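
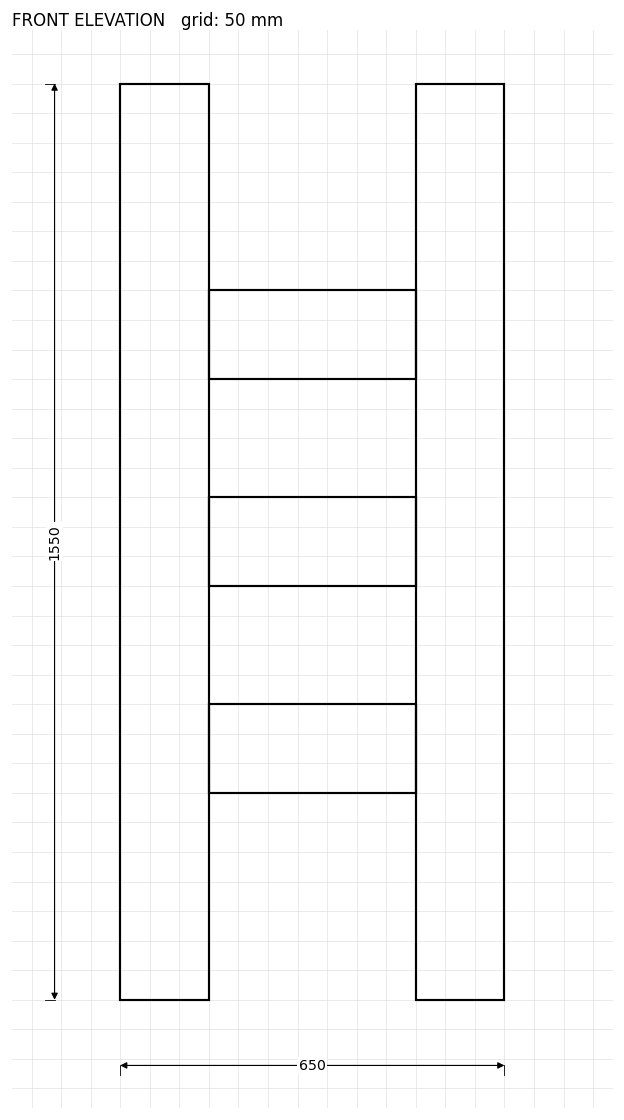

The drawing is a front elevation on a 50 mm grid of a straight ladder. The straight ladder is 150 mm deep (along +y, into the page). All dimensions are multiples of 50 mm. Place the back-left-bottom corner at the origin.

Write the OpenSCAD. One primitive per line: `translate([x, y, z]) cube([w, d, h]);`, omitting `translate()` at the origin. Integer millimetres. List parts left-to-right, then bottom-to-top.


cube([150, 150, 1550]);
translate([150, 0, 350]) cube([350, 150, 150]);
translate([150, 0, 700]) cube([350, 150, 150]);
translate([150, 0, 1050]) cube([350, 150, 150]);
translate([500, 0, 0]) cube([150, 150, 1550]);


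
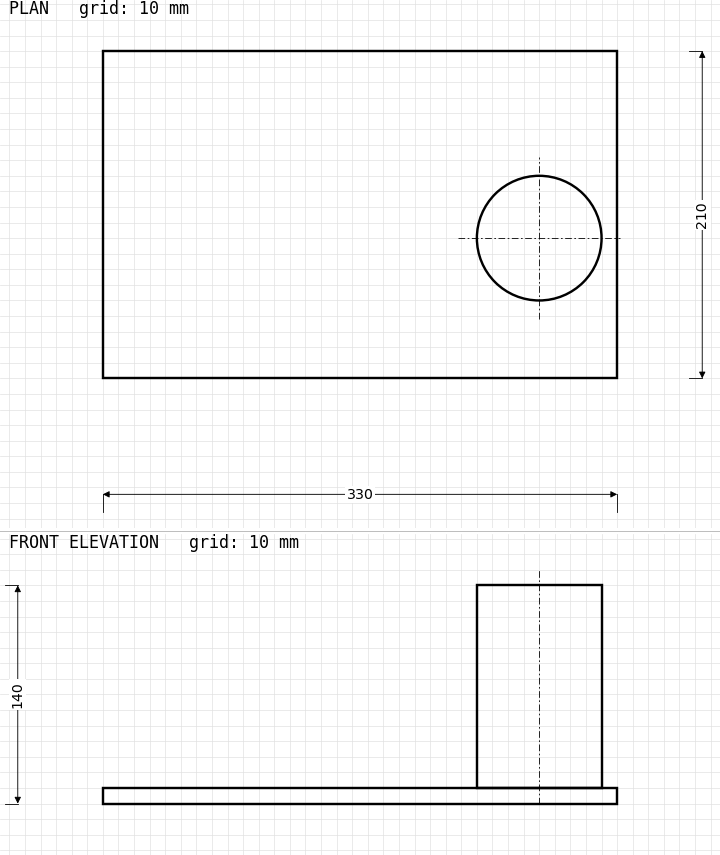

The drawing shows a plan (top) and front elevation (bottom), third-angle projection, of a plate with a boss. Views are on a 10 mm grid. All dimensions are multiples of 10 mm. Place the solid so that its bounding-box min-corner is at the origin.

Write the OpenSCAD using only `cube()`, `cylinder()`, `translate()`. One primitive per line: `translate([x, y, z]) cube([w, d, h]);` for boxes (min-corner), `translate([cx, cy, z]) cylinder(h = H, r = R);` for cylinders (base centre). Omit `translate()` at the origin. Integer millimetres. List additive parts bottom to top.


cube([330, 210, 10]);
translate([280, 90, 10]) cylinder(h = 130, r = 40);


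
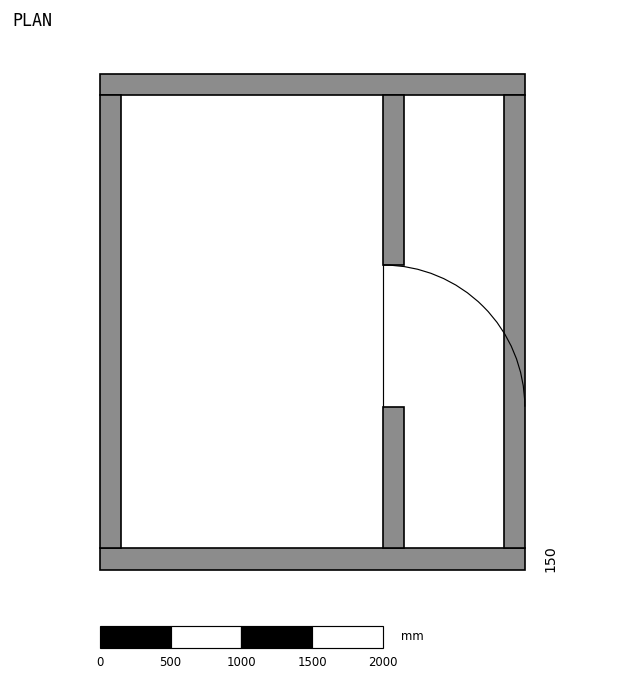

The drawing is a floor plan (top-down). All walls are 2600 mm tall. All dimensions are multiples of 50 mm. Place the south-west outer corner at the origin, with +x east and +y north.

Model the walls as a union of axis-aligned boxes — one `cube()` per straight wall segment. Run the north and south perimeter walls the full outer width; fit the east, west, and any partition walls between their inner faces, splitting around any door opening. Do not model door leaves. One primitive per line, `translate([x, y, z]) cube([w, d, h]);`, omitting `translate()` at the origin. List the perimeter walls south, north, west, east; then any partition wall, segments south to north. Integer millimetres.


cube([3000, 150, 2600]);
translate([0, 3350, 0]) cube([3000, 150, 2600]);
translate([0, 150, 0]) cube([150, 3200, 2600]);
translate([2850, 150, 0]) cube([150, 3200, 2600]);
translate([2000, 150, 0]) cube([150, 1000, 2600]);
translate([2000, 2150, 0]) cube([150, 1200, 2600]);


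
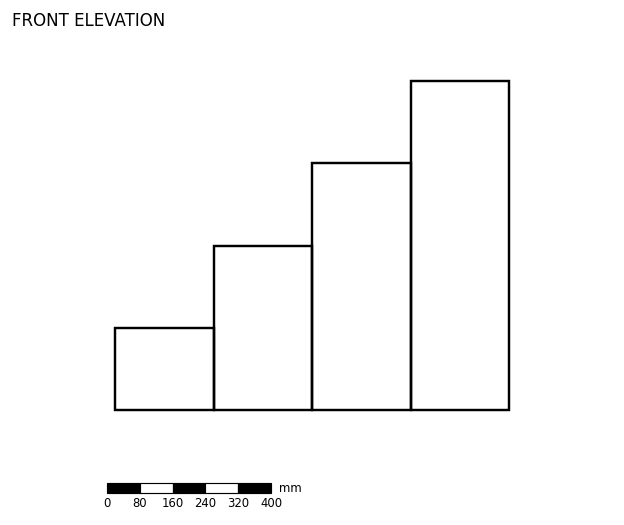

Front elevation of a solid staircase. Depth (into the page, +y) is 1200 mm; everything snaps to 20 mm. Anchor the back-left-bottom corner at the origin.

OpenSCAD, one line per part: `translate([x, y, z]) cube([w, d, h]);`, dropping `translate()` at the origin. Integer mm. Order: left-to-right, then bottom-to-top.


cube([240, 1200, 200]);
translate([240, 0, 0]) cube([240, 1200, 400]);
translate([480, 0, 0]) cube([240, 1200, 600]);
translate([720, 0, 0]) cube([240, 1200, 800]);


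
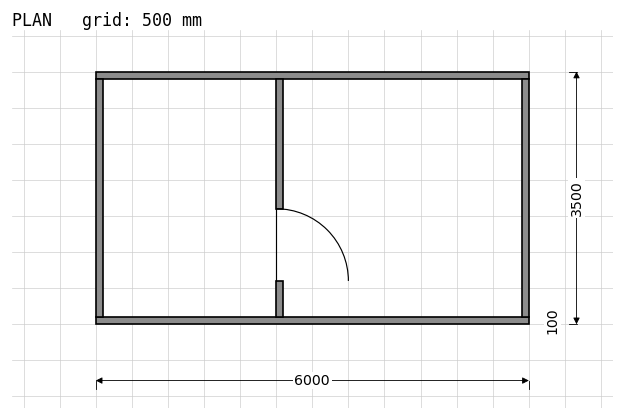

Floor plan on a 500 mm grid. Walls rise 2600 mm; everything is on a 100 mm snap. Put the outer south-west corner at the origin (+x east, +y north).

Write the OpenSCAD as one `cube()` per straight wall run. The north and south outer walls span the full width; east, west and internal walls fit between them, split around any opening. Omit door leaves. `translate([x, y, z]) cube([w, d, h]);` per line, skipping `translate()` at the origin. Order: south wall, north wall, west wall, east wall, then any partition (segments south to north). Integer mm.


cube([6000, 100, 2600]);
translate([0, 3400, 0]) cube([6000, 100, 2600]);
translate([0, 100, 0]) cube([100, 3300, 2600]);
translate([5900, 100, 0]) cube([100, 3300, 2600]);
translate([2500, 100, 0]) cube([100, 500, 2600]);
translate([2500, 1600, 0]) cube([100, 1800, 2600]);


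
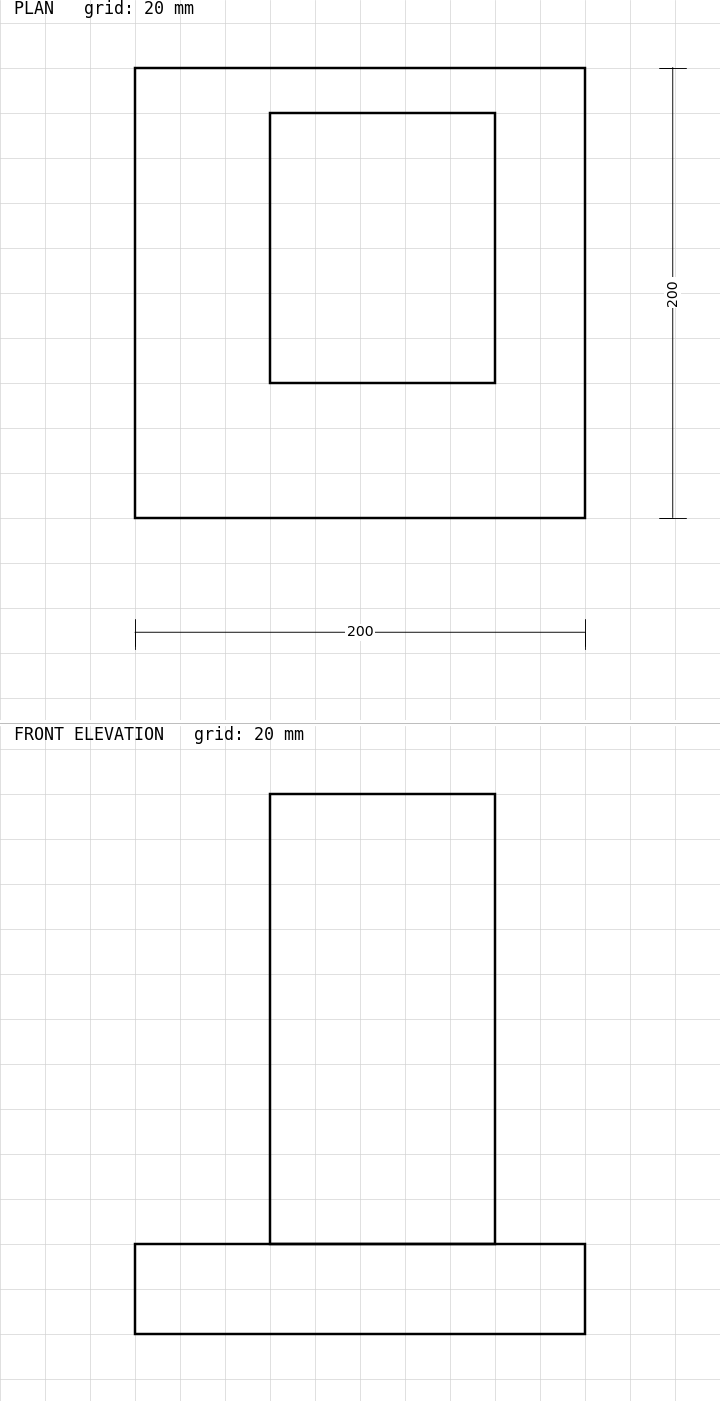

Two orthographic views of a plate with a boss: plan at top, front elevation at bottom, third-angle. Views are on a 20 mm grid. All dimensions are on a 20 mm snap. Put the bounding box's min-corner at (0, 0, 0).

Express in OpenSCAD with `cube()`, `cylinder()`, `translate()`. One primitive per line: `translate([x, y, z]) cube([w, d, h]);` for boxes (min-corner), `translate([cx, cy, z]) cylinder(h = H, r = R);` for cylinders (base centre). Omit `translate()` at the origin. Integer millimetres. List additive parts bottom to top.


cube([200, 200, 40]);
translate([60, 60, 40]) cube([100, 120, 200]);


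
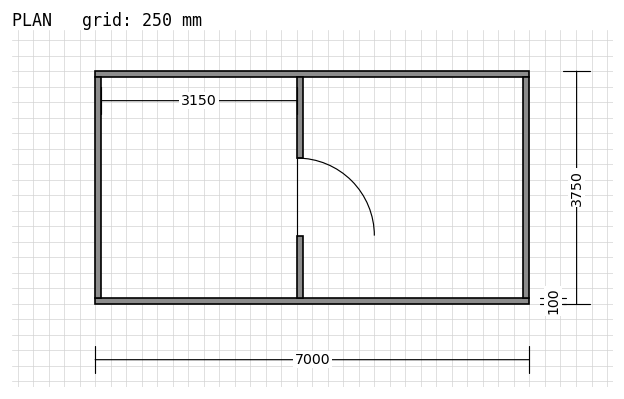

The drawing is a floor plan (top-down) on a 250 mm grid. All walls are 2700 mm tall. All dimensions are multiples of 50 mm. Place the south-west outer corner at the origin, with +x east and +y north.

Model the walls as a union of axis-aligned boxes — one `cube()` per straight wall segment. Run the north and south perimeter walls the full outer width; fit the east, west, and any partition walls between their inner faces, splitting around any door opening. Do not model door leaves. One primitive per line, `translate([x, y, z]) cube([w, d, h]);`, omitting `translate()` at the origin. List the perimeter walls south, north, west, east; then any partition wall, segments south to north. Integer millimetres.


cube([7000, 100, 2700]);
translate([0, 3650, 0]) cube([7000, 100, 2700]);
translate([0, 100, 0]) cube([100, 3550, 2700]);
translate([6900, 100, 0]) cube([100, 3550, 2700]);
translate([3250, 100, 0]) cube([100, 1000, 2700]);
translate([3250, 2350, 0]) cube([100, 1300, 2700]);


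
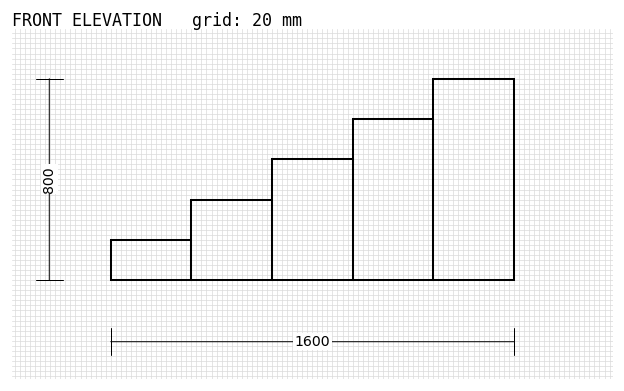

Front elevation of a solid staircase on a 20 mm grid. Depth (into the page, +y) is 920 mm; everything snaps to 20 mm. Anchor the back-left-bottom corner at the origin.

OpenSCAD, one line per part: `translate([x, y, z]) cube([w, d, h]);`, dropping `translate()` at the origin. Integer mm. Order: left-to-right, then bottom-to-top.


cube([320, 920, 160]);
translate([320, 0, 0]) cube([320, 920, 320]);
translate([640, 0, 0]) cube([320, 920, 480]);
translate([960, 0, 0]) cube([320, 920, 640]);
translate([1280, 0, 0]) cube([320, 920, 800]);


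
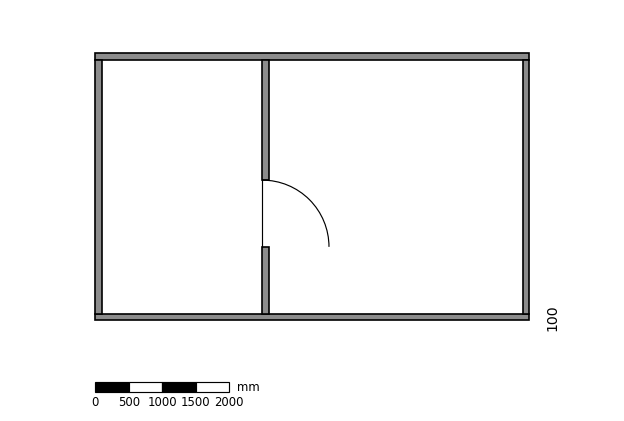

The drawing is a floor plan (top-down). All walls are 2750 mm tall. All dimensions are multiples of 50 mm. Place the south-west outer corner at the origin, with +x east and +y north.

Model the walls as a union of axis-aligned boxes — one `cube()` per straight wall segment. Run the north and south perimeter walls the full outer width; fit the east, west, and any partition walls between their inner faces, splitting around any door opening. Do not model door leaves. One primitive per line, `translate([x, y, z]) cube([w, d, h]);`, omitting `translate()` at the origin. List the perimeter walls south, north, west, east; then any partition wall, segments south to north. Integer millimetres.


cube([6500, 100, 2750]);
translate([0, 3900, 0]) cube([6500, 100, 2750]);
translate([0, 100, 0]) cube([100, 3800, 2750]);
translate([6400, 100, 0]) cube([100, 3800, 2750]);
translate([2500, 100, 0]) cube([100, 1000, 2750]);
translate([2500, 2100, 0]) cube([100, 1800, 2750]);


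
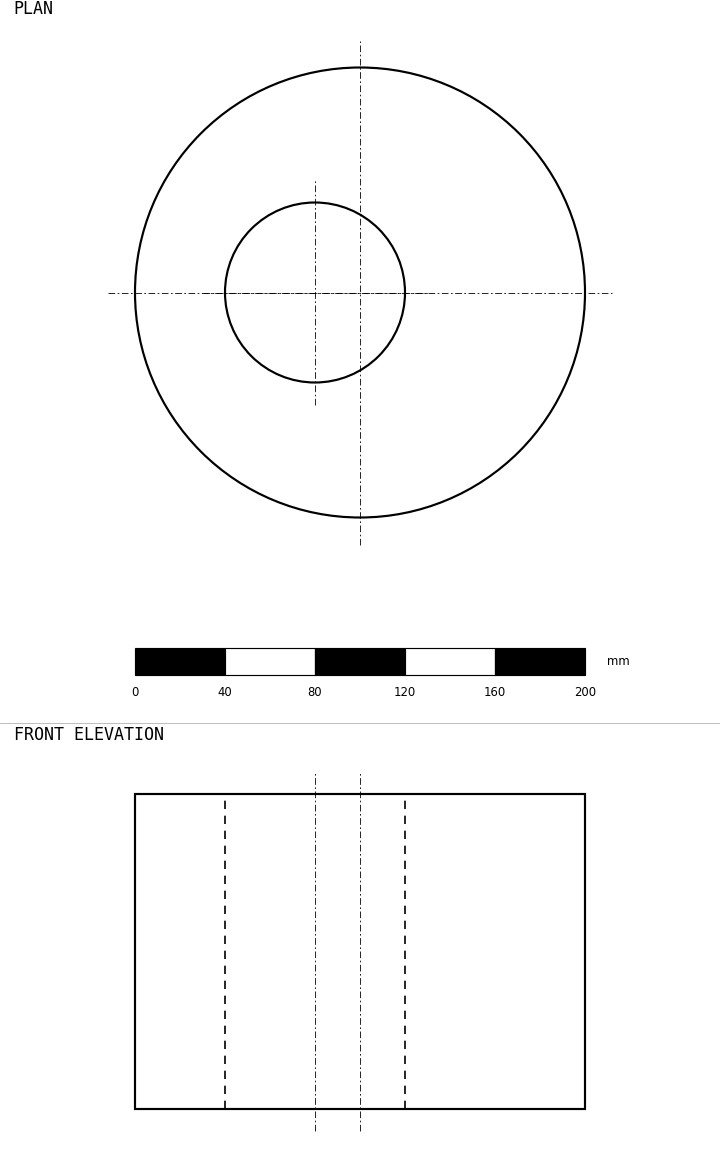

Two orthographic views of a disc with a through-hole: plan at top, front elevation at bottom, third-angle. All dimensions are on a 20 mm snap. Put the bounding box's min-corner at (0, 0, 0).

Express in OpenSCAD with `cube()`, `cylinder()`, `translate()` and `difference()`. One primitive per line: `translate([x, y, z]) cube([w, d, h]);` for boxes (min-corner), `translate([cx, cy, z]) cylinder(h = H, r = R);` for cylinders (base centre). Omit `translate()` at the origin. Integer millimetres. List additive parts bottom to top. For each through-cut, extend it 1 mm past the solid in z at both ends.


difference() {
  translate([100, 100, 0]) cylinder(h = 140, r = 100);
  translate([80, 100, -1]) cylinder(h = 142, r = 40);
}


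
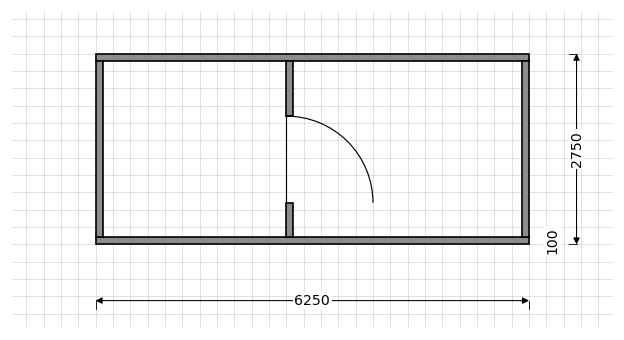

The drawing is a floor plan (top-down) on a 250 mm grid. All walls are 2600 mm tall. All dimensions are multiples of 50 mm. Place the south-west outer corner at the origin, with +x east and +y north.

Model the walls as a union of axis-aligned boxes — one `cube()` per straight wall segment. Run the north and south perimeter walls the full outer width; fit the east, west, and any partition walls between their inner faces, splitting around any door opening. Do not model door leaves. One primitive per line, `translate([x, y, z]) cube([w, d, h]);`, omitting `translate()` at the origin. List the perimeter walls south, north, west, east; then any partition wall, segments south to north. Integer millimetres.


cube([6250, 100, 2600]);
translate([0, 2650, 0]) cube([6250, 100, 2600]);
translate([0, 100, 0]) cube([100, 2550, 2600]);
translate([6150, 100, 0]) cube([100, 2550, 2600]);
translate([2750, 100, 0]) cube([100, 500, 2600]);
translate([2750, 1850, 0]) cube([100, 800, 2600]);


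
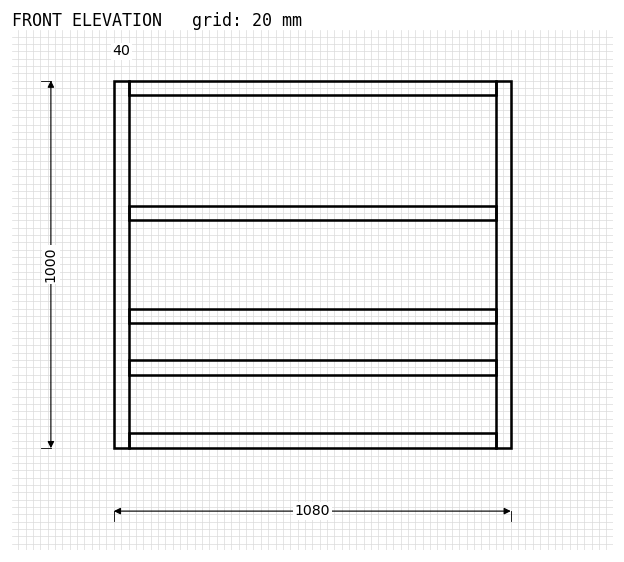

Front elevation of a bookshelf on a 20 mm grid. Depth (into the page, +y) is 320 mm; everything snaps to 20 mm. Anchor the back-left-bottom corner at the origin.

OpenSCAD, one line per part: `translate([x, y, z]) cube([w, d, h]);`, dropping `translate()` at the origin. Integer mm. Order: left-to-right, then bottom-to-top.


cube([40, 320, 1000]);
translate([40, 0, 0]) cube([1000, 320, 40]);
translate([40, 0, 200]) cube([1000, 320, 40]);
translate([40, 0, 340]) cube([1000, 320, 40]);
translate([40, 0, 620]) cube([1000, 320, 40]);
translate([40, 0, 960]) cube([1000, 320, 40]);
translate([1040, 0, 0]) cube([40, 320, 1000]);


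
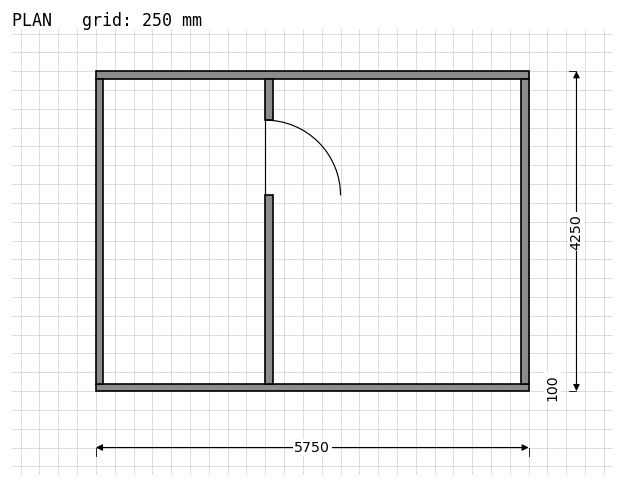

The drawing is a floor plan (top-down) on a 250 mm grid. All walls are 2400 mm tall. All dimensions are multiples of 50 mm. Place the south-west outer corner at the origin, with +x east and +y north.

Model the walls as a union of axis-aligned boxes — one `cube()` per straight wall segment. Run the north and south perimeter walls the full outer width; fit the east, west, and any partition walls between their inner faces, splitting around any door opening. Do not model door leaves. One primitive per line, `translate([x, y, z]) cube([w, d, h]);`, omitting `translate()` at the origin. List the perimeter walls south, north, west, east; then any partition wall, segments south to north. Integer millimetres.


cube([5750, 100, 2400]);
translate([0, 4150, 0]) cube([5750, 100, 2400]);
translate([0, 100, 0]) cube([100, 4050, 2400]);
translate([5650, 100, 0]) cube([100, 4050, 2400]);
translate([2250, 100, 0]) cube([100, 2500, 2400]);
translate([2250, 3600, 0]) cube([100, 550, 2400]);


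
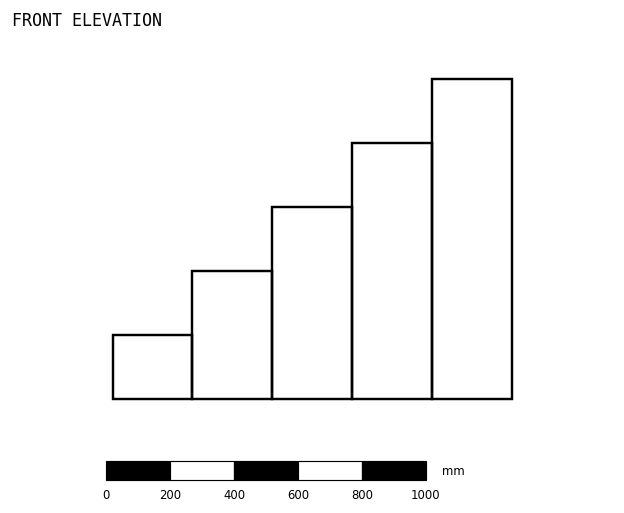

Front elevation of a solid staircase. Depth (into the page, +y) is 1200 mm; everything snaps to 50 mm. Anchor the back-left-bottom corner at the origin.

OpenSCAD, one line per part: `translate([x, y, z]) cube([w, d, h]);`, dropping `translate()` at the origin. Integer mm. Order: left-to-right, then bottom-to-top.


cube([250, 1200, 200]);
translate([250, 0, 0]) cube([250, 1200, 400]);
translate([500, 0, 0]) cube([250, 1200, 600]);
translate([750, 0, 0]) cube([250, 1200, 800]);
translate([1000, 0, 0]) cube([250, 1200, 1000]);


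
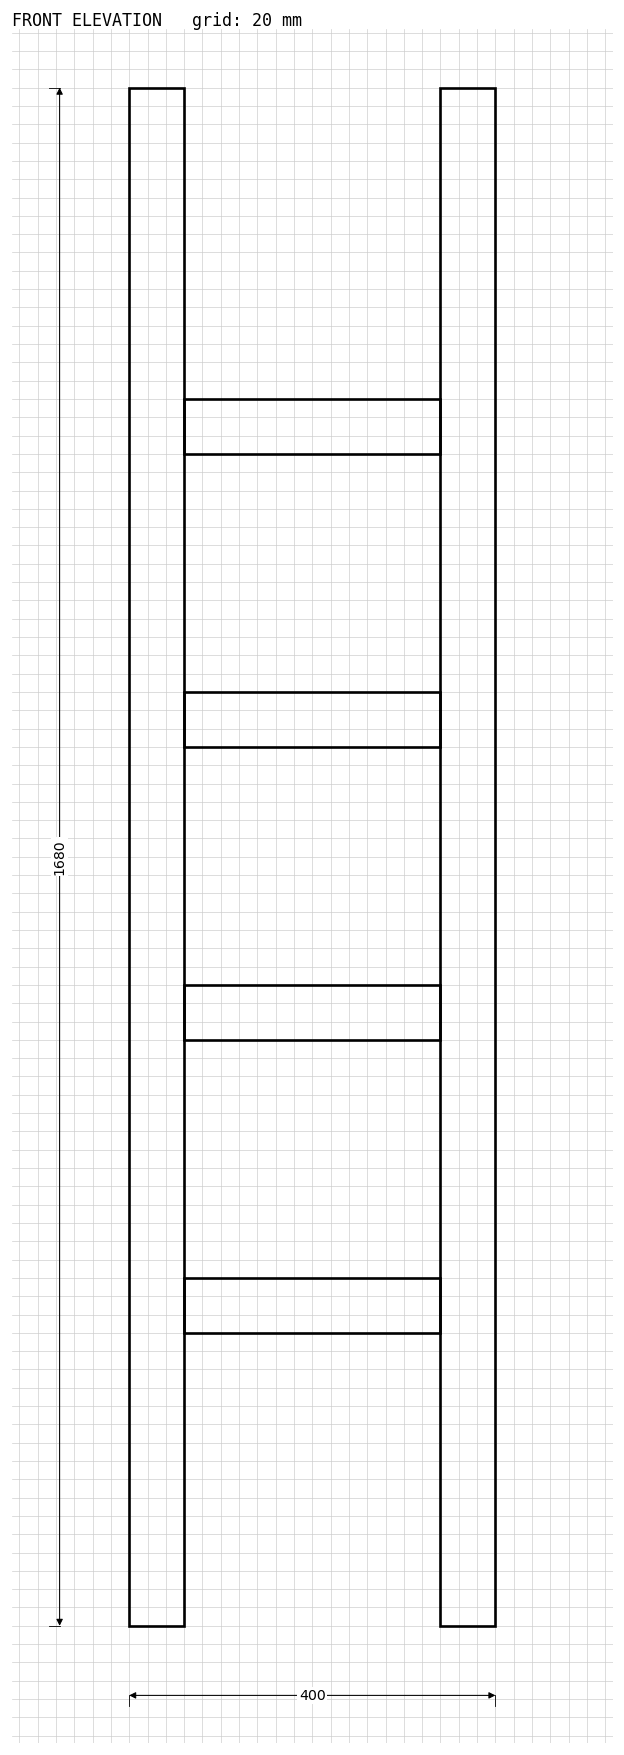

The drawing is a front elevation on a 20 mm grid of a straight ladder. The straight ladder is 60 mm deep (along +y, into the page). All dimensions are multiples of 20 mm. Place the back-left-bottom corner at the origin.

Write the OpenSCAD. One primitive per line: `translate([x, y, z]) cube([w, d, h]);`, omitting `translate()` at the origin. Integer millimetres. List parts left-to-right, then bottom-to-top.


cube([60, 60, 1680]);
translate([60, 0, 320]) cube([280, 60, 60]);
translate([60, 0, 640]) cube([280, 60, 60]);
translate([60, 0, 960]) cube([280, 60, 60]);
translate([60, 0, 1280]) cube([280, 60, 60]);
translate([340, 0, 0]) cube([60, 60, 1680]);


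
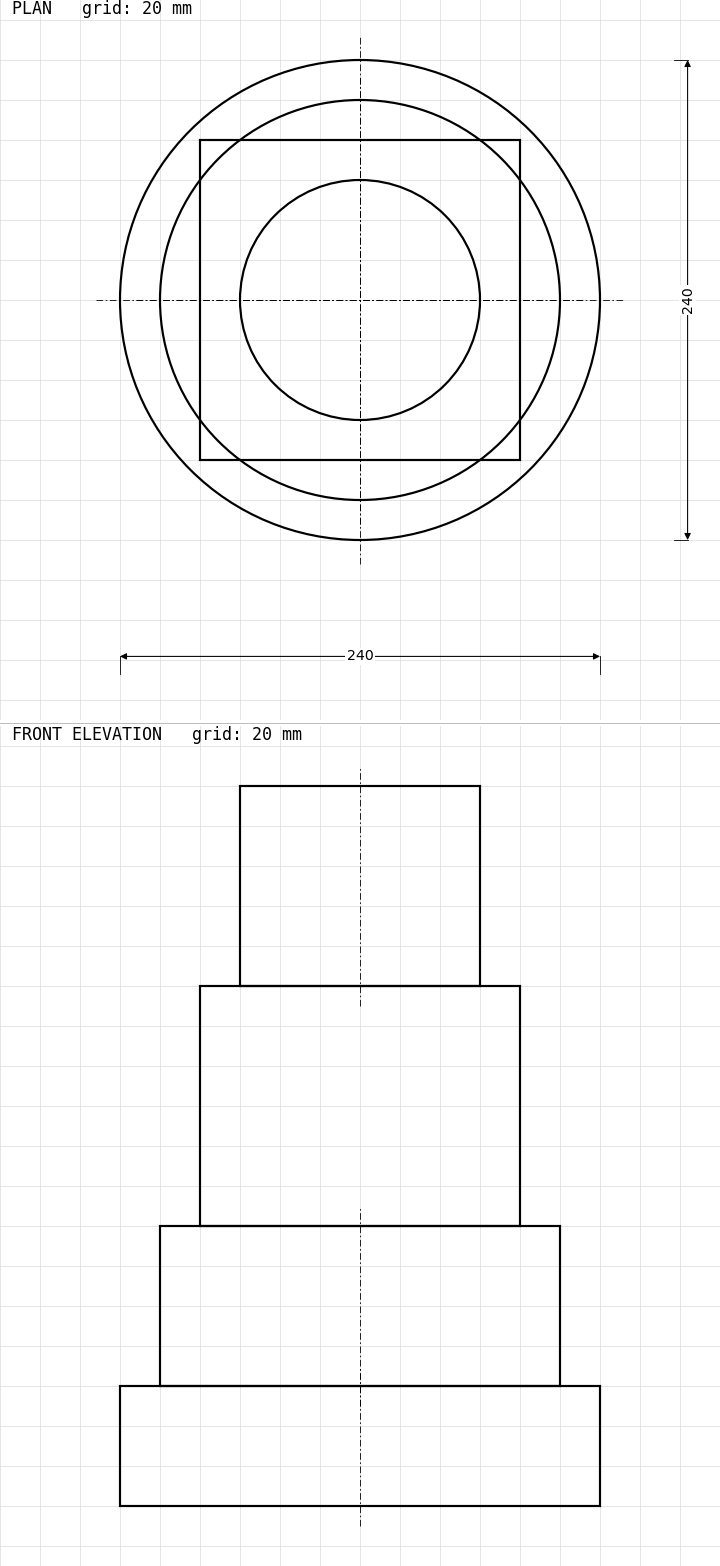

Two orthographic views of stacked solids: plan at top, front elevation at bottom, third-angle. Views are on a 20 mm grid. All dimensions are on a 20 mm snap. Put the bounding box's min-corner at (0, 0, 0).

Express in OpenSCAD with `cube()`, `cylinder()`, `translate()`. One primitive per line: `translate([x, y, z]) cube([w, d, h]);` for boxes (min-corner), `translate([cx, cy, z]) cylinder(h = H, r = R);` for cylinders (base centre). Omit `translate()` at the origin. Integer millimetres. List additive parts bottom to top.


translate([120, 120, 0]) cylinder(h = 60, r = 120);
translate([120, 120, 60]) cylinder(h = 80, r = 100);
translate([40, 40, 140]) cube([160, 160, 120]);
translate([120, 120, 260]) cylinder(h = 100, r = 60);


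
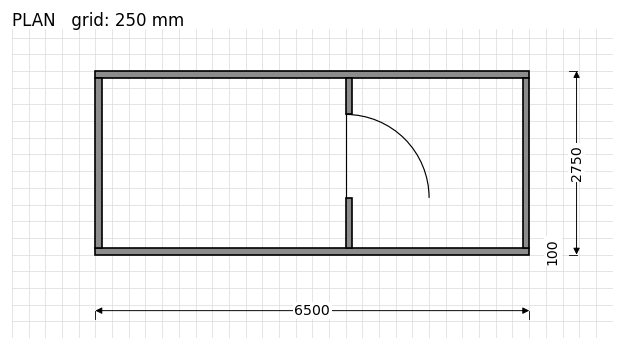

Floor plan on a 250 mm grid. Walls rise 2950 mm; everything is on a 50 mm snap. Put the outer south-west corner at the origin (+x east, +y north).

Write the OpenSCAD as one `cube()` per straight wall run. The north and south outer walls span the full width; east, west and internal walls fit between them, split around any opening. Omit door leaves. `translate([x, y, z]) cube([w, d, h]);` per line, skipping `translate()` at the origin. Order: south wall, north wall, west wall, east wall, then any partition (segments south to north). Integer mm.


cube([6500, 100, 2950]);
translate([0, 2650, 0]) cube([6500, 100, 2950]);
translate([0, 100, 0]) cube([100, 2550, 2950]);
translate([6400, 100, 0]) cube([100, 2550, 2950]);
translate([3750, 100, 0]) cube([100, 750, 2950]);
translate([3750, 2100, 0]) cube([100, 550, 2950]);


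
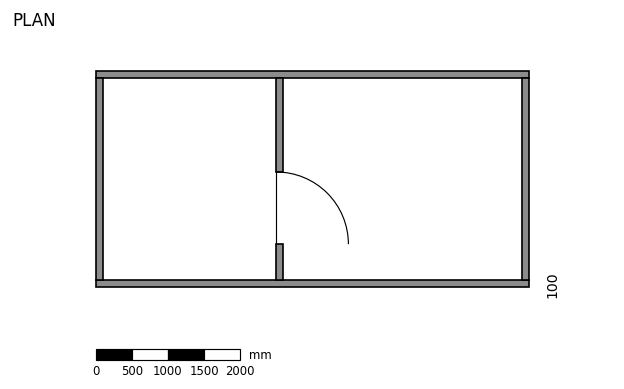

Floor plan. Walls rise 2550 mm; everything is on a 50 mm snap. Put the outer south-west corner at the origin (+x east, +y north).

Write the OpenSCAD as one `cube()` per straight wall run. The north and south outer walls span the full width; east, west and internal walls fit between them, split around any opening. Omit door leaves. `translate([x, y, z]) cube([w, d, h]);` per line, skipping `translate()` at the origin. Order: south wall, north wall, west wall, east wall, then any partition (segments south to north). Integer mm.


cube([6000, 100, 2550]);
translate([0, 2900, 0]) cube([6000, 100, 2550]);
translate([0, 100, 0]) cube([100, 2800, 2550]);
translate([5900, 100, 0]) cube([100, 2800, 2550]);
translate([2500, 100, 0]) cube([100, 500, 2550]);
translate([2500, 1600, 0]) cube([100, 1300, 2550]);


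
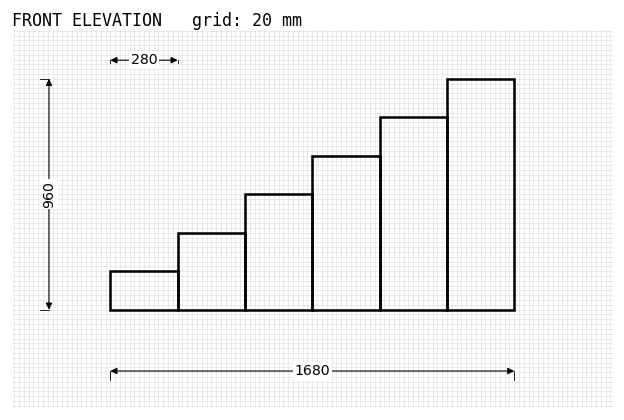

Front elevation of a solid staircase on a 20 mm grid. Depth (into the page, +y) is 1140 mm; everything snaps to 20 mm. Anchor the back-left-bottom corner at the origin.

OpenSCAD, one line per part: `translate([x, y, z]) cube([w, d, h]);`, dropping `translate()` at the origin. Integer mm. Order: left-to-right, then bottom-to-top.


cube([280, 1140, 160]);
translate([280, 0, 0]) cube([280, 1140, 320]);
translate([560, 0, 0]) cube([280, 1140, 480]);
translate([840, 0, 0]) cube([280, 1140, 640]);
translate([1120, 0, 0]) cube([280, 1140, 800]);
translate([1400, 0, 0]) cube([280, 1140, 960]);


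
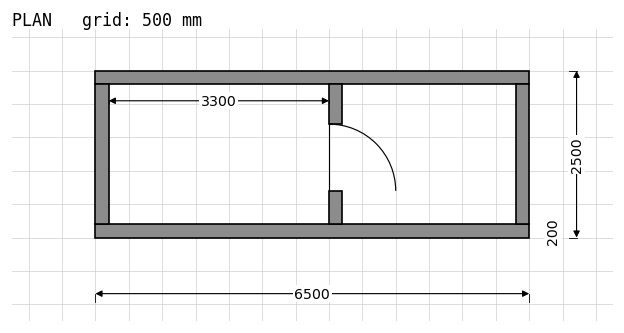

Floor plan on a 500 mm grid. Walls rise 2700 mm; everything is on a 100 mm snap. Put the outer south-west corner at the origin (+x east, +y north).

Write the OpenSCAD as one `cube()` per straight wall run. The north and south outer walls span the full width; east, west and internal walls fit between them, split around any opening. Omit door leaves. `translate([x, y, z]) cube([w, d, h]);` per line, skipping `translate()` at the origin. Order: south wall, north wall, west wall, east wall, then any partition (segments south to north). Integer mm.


cube([6500, 200, 2700]);
translate([0, 2300, 0]) cube([6500, 200, 2700]);
translate([0, 200, 0]) cube([200, 2100, 2700]);
translate([6300, 200, 0]) cube([200, 2100, 2700]);
translate([3500, 200, 0]) cube([200, 500, 2700]);
translate([3500, 1700, 0]) cube([200, 600, 2700]);


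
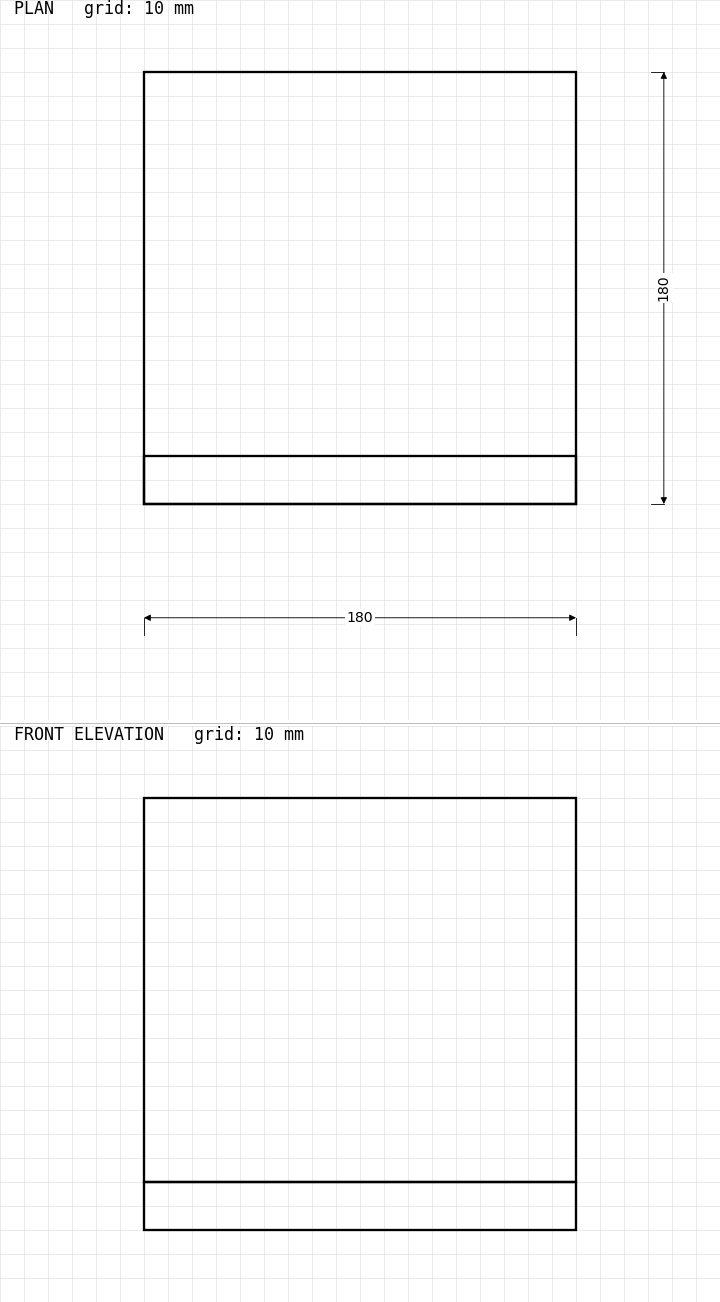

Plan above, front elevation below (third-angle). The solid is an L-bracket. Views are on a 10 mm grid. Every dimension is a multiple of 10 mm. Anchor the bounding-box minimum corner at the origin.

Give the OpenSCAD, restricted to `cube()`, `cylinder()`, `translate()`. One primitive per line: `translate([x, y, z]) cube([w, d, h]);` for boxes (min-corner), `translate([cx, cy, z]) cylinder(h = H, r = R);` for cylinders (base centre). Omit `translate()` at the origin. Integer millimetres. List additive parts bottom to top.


cube([180, 180, 20]);
translate([0, 0, 20]) cube([180, 20, 160]);


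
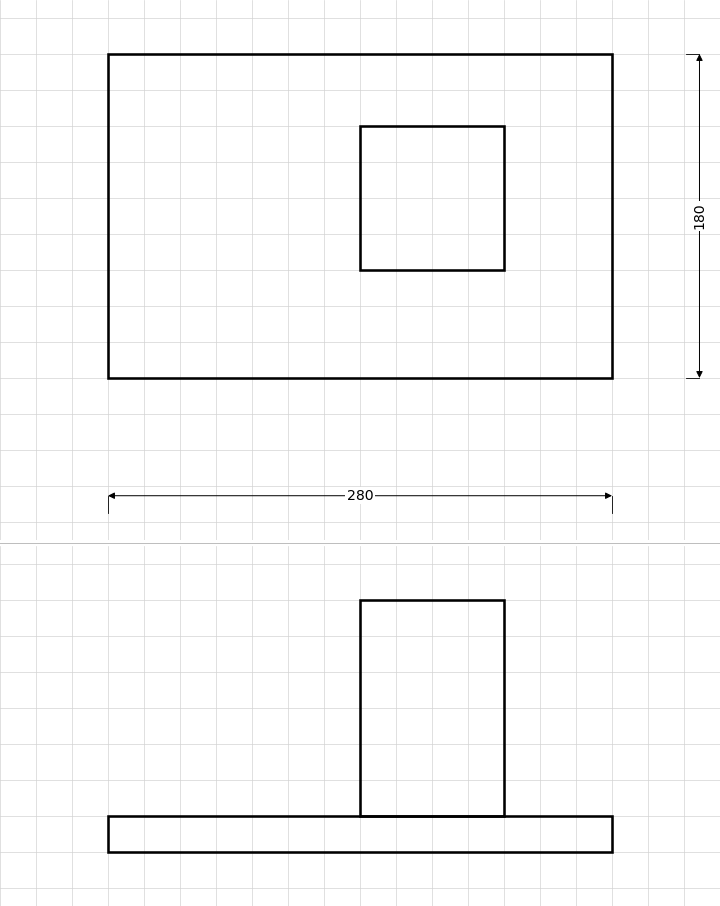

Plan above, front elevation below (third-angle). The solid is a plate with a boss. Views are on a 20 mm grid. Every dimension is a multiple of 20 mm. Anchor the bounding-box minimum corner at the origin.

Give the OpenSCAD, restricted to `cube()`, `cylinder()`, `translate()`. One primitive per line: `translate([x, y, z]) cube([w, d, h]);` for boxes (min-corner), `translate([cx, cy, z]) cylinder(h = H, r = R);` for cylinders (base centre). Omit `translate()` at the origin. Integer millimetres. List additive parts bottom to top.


cube([280, 180, 20]);
translate([140, 60, 20]) cube([80, 80, 120]);


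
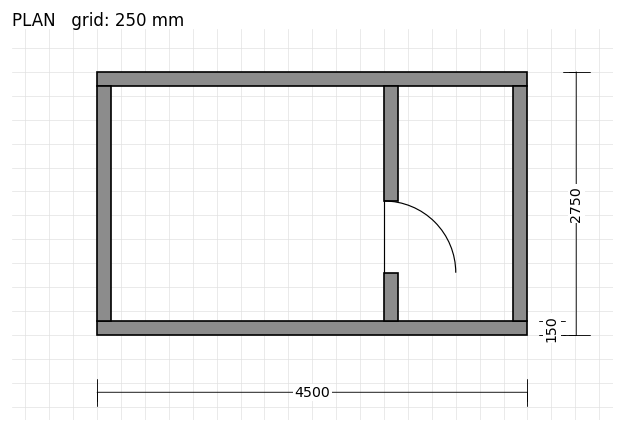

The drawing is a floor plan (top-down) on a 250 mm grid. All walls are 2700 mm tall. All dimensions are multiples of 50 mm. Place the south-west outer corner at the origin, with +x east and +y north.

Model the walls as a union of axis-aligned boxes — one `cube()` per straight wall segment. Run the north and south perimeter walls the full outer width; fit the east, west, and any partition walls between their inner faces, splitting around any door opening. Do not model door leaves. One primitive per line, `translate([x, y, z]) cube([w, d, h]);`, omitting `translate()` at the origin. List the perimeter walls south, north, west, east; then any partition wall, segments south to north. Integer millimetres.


cube([4500, 150, 2700]);
translate([0, 2600, 0]) cube([4500, 150, 2700]);
translate([0, 150, 0]) cube([150, 2450, 2700]);
translate([4350, 150, 0]) cube([150, 2450, 2700]);
translate([3000, 150, 0]) cube([150, 500, 2700]);
translate([3000, 1400, 0]) cube([150, 1200, 2700]);


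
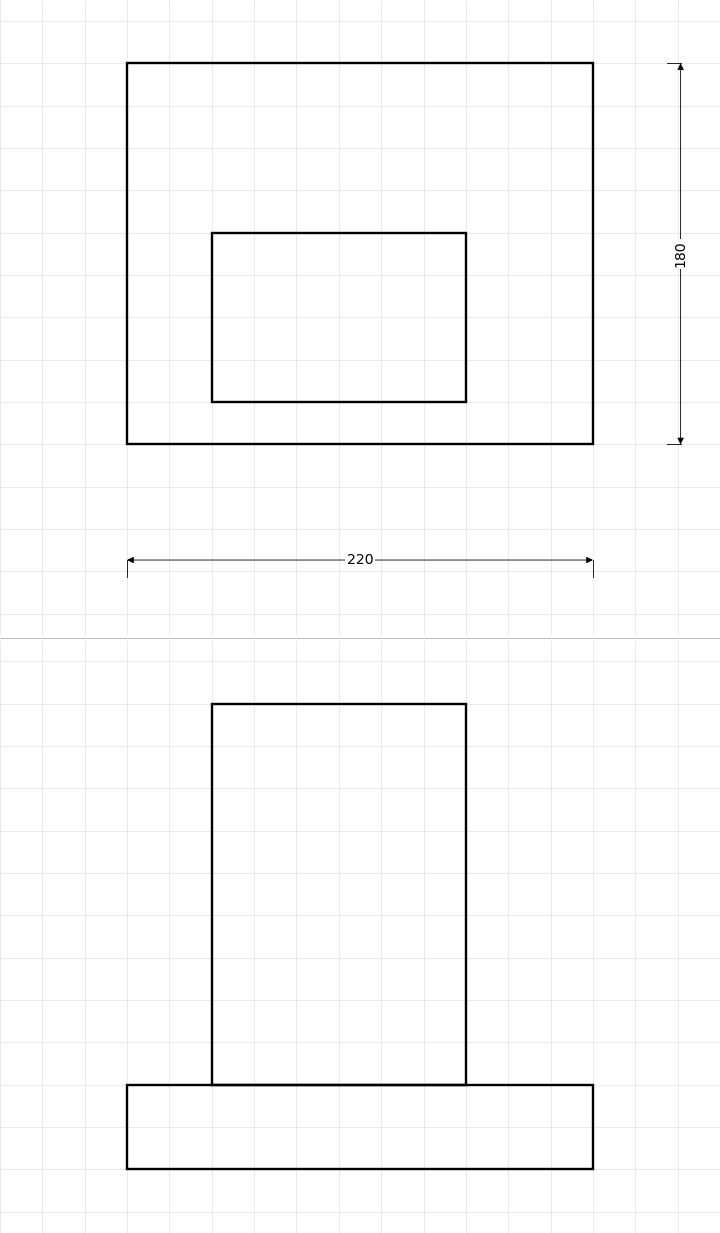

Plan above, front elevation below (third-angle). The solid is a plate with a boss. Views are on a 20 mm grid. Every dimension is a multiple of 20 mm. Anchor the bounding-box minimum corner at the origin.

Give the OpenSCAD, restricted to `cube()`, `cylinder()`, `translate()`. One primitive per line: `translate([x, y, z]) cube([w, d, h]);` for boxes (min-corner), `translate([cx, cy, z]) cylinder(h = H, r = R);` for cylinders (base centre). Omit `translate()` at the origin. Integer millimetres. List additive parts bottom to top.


cube([220, 180, 40]);
translate([40, 20, 40]) cube([120, 80, 180]);


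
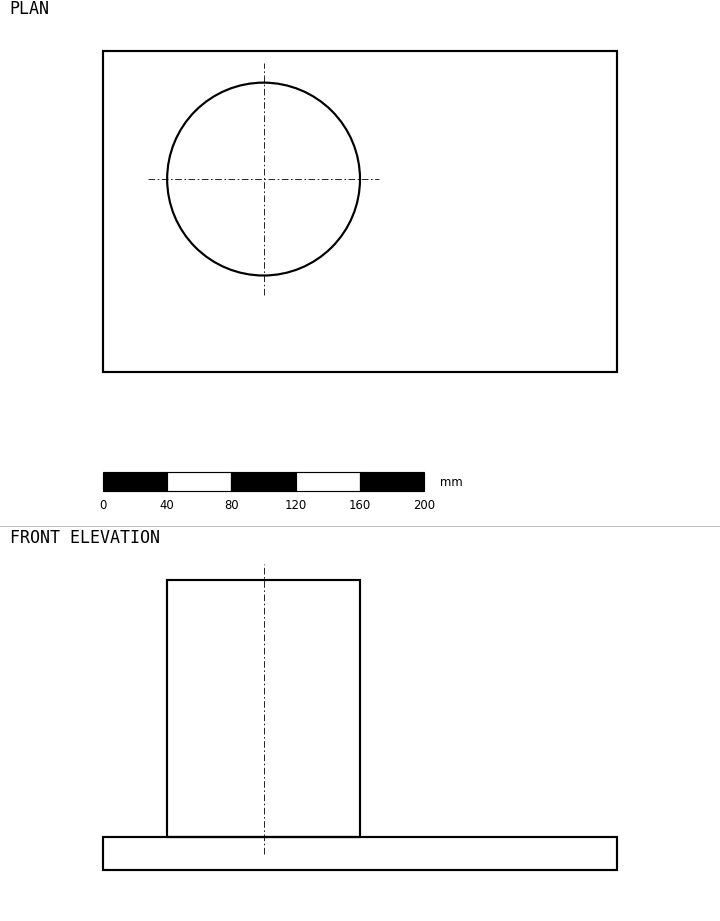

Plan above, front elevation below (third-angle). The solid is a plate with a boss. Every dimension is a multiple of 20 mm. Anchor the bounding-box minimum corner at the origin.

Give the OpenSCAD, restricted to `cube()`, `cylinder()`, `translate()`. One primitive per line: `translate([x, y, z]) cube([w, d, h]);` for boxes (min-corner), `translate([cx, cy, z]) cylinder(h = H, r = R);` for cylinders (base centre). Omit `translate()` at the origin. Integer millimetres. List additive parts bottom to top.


cube([320, 200, 20]);
translate([100, 120, 20]) cylinder(h = 160, r = 60);


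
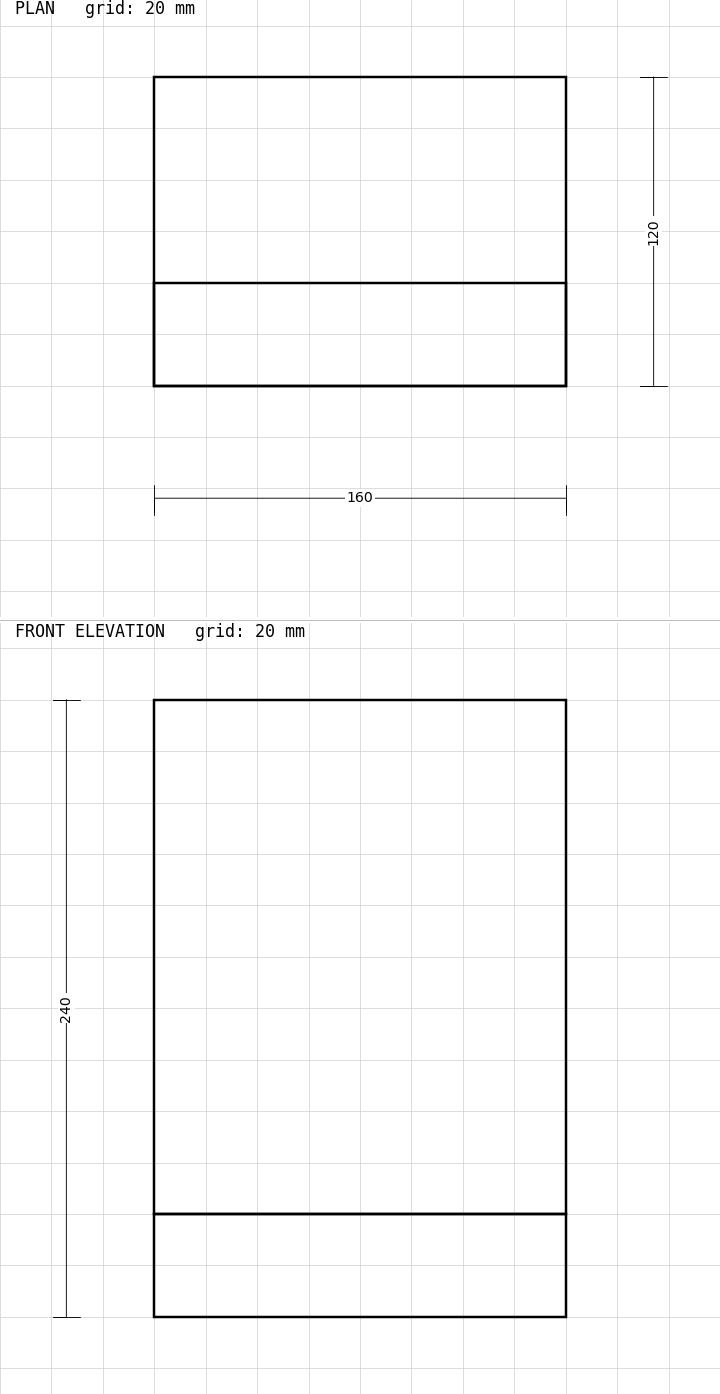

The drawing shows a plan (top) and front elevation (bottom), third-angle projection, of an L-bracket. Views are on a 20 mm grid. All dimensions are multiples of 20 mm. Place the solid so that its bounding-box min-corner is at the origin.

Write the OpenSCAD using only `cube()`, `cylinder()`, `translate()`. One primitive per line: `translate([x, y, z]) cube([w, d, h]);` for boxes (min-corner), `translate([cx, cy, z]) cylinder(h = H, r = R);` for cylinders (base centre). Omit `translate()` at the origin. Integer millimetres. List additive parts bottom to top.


cube([160, 120, 40]);
translate([0, 0, 40]) cube([160, 40, 200]);


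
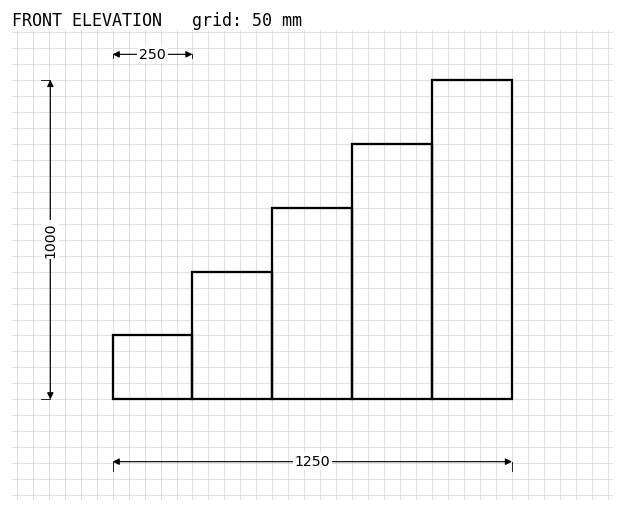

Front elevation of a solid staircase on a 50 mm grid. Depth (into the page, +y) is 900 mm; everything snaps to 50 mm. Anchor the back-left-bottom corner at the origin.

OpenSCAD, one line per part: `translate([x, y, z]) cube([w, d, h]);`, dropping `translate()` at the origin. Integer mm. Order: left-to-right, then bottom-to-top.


cube([250, 900, 200]);
translate([250, 0, 0]) cube([250, 900, 400]);
translate([500, 0, 0]) cube([250, 900, 600]);
translate([750, 0, 0]) cube([250, 900, 800]);
translate([1000, 0, 0]) cube([250, 900, 1000]);


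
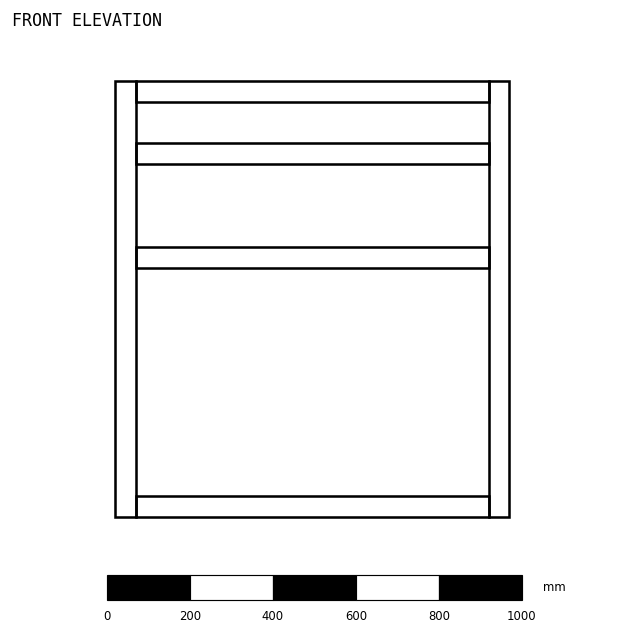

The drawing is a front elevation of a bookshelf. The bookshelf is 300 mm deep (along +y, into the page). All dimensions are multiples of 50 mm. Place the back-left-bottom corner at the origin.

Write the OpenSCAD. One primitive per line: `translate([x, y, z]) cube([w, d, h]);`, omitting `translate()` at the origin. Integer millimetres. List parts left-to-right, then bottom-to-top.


cube([50, 300, 1050]);
translate([50, 0, 0]) cube([850, 300, 50]);
translate([50, 0, 600]) cube([850, 300, 50]);
translate([50, 0, 850]) cube([850, 300, 50]);
translate([50, 0, 1000]) cube([850, 300, 50]);
translate([900, 0, 0]) cube([50, 300, 1050]);


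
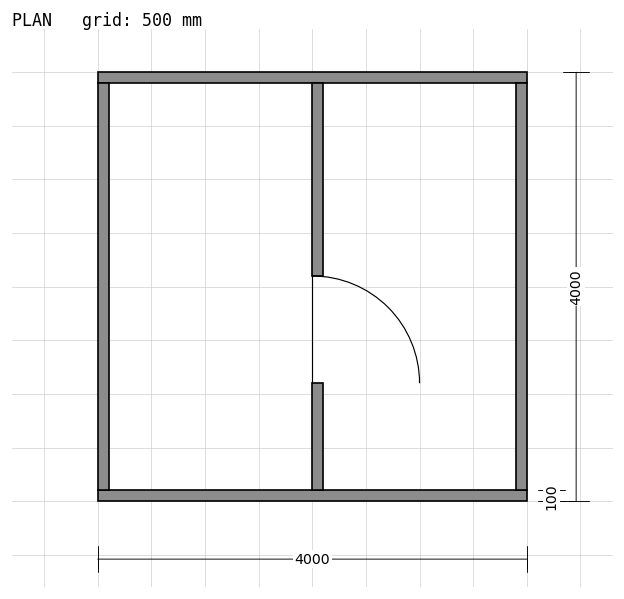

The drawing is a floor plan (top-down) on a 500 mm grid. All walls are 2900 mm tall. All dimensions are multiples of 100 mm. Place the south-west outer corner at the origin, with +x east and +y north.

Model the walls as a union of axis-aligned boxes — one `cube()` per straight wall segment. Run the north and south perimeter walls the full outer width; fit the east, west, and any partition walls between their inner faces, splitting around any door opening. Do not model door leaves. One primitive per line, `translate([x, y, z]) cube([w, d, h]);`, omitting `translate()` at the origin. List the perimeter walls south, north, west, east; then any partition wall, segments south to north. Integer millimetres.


cube([4000, 100, 2900]);
translate([0, 3900, 0]) cube([4000, 100, 2900]);
translate([0, 100, 0]) cube([100, 3800, 2900]);
translate([3900, 100, 0]) cube([100, 3800, 2900]);
translate([2000, 100, 0]) cube([100, 1000, 2900]);
translate([2000, 2100, 0]) cube([100, 1800, 2900]);


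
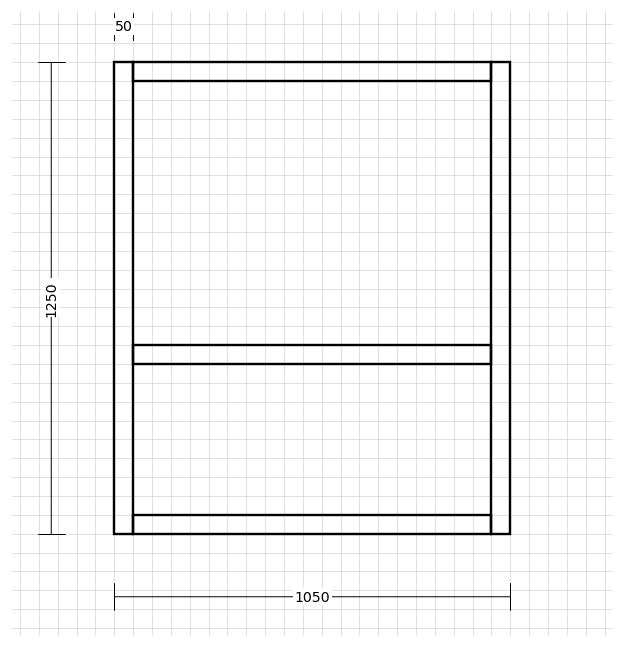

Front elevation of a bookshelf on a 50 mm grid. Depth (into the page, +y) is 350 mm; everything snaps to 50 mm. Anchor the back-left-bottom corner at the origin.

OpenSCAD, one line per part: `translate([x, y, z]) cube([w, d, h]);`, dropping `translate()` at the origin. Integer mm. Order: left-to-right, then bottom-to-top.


cube([50, 350, 1250]);
translate([50, 0, 0]) cube([950, 350, 50]);
translate([50, 0, 450]) cube([950, 350, 50]);
translate([50, 0, 1200]) cube([950, 350, 50]);
translate([1000, 0, 0]) cube([50, 350, 1250]);


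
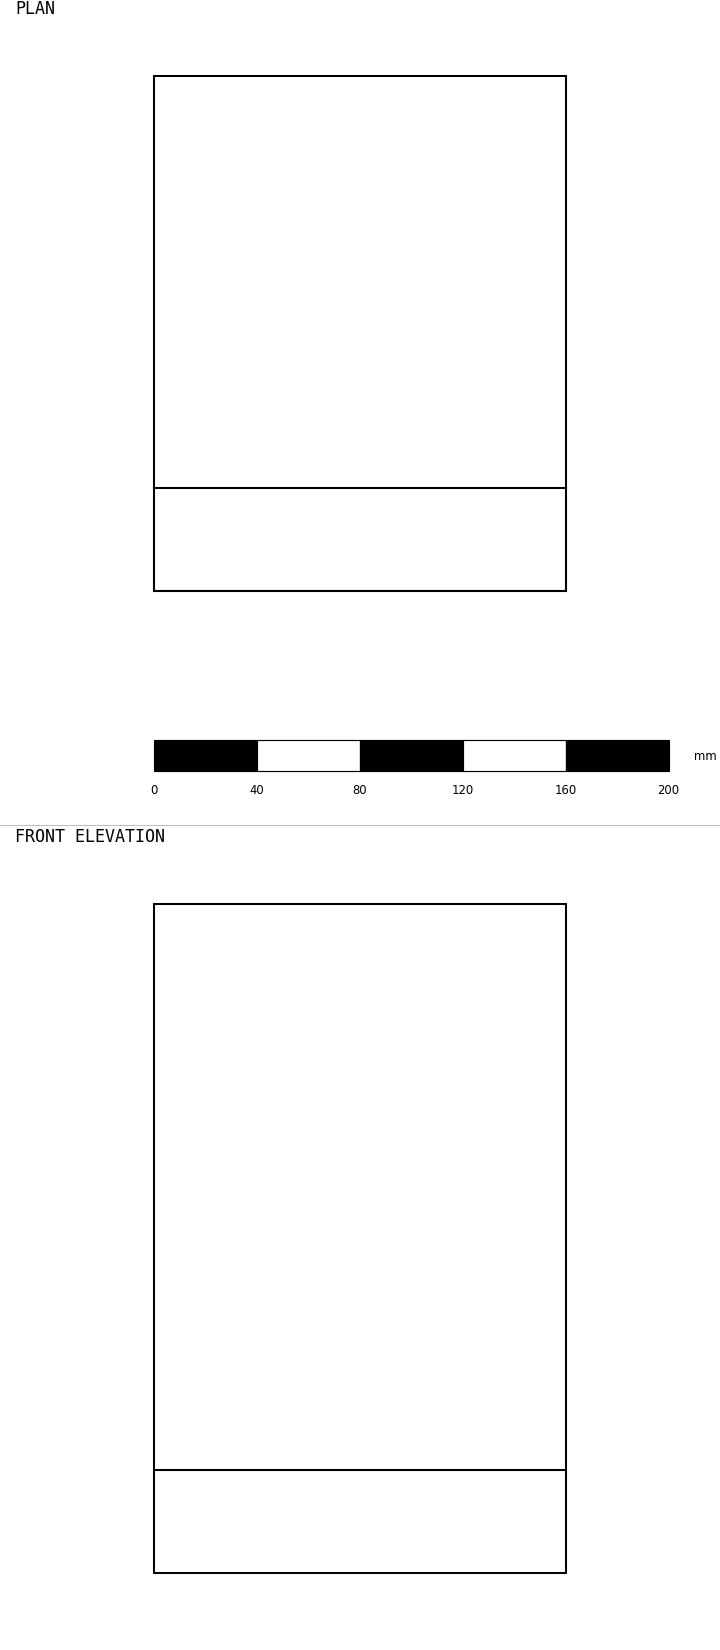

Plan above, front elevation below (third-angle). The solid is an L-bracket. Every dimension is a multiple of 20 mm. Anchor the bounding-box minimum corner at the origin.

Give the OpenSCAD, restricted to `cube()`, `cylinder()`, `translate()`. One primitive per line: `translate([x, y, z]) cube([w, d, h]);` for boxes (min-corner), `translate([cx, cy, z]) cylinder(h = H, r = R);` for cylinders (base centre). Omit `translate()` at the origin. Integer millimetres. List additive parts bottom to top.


cube([160, 200, 40]);
translate([0, 0, 40]) cube([160, 40, 220]);


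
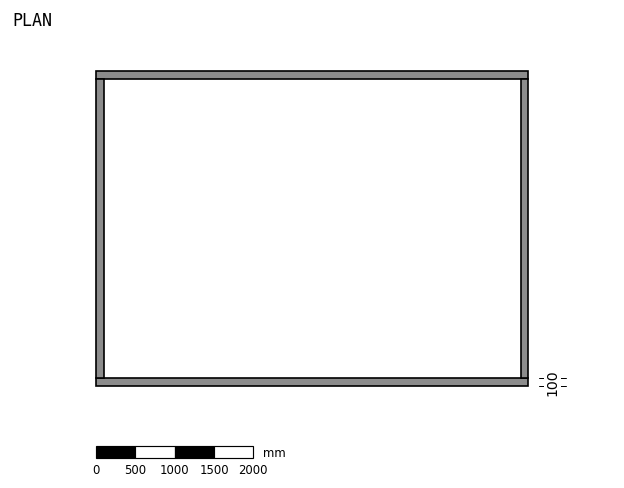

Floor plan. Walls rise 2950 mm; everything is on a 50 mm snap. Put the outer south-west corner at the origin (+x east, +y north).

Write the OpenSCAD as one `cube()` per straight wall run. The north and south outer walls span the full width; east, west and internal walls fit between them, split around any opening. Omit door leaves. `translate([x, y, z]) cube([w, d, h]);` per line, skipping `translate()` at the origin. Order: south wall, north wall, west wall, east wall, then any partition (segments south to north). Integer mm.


cube([5500, 100, 2950]);
translate([0, 3900, 0]) cube([5500, 100, 2950]);
translate([0, 100, 0]) cube([100, 3800, 2950]);
translate([5400, 100, 0]) cube([100, 3800, 2950]);


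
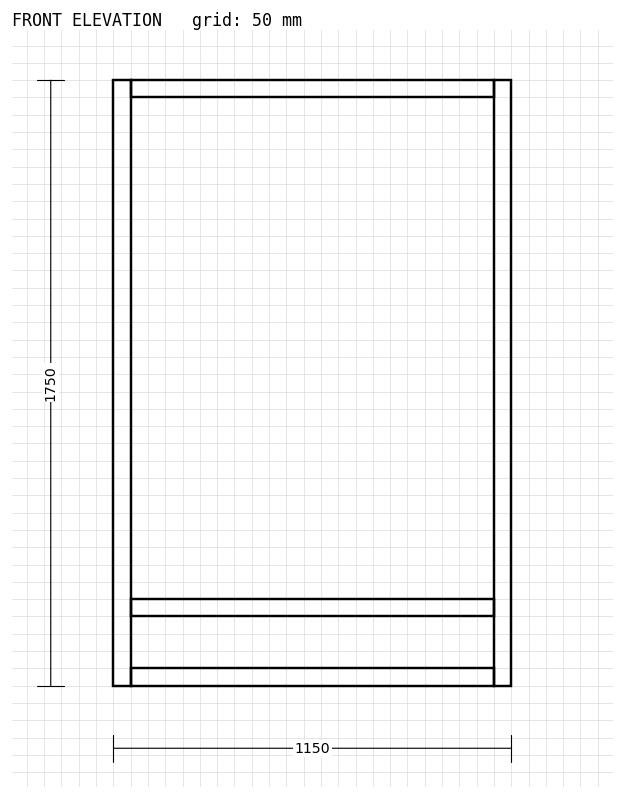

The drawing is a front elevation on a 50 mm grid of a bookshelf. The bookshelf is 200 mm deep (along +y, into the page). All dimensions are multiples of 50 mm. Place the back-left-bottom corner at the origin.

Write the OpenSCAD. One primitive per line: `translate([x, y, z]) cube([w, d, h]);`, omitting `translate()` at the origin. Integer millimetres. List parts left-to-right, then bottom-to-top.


cube([50, 200, 1750]);
translate([50, 0, 0]) cube([1050, 200, 50]);
translate([50, 0, 200]) cube([1050, 200, 50]);
translate([50, 0, 1700]) cube([1050, 200, 50]);
translate([1100, 0, 0]) cube([50, 200, 1750]);


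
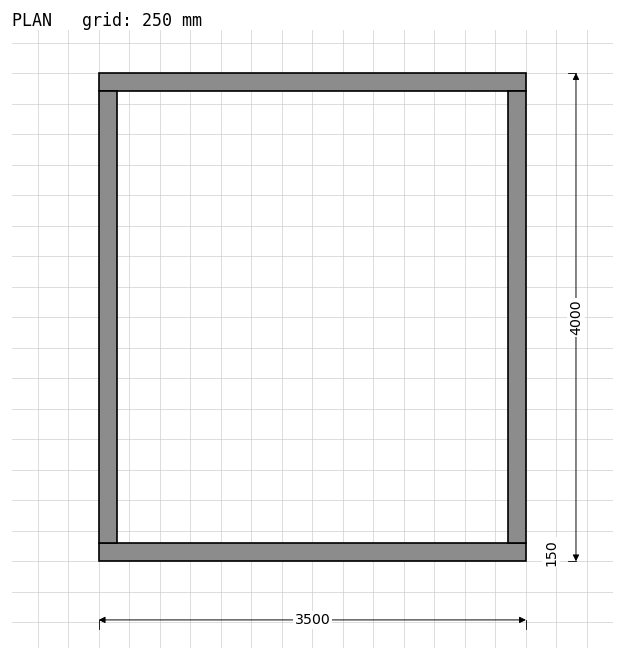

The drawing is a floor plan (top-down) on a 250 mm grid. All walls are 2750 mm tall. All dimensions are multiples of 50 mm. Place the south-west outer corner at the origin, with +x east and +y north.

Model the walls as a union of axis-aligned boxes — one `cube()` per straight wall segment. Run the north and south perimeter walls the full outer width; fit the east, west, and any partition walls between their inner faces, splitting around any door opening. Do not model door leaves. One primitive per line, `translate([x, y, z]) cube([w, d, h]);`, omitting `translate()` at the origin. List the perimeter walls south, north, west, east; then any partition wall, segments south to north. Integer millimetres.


cube([3500, 150, 2750]);
translate([0, 3850, 0]) cube([3500, 150, 2750]);
translate([0, 150, 0]) cube([150, 3700, 2750]);
translate([3350, 150, 0]) cube([150, 3700, 2750]);


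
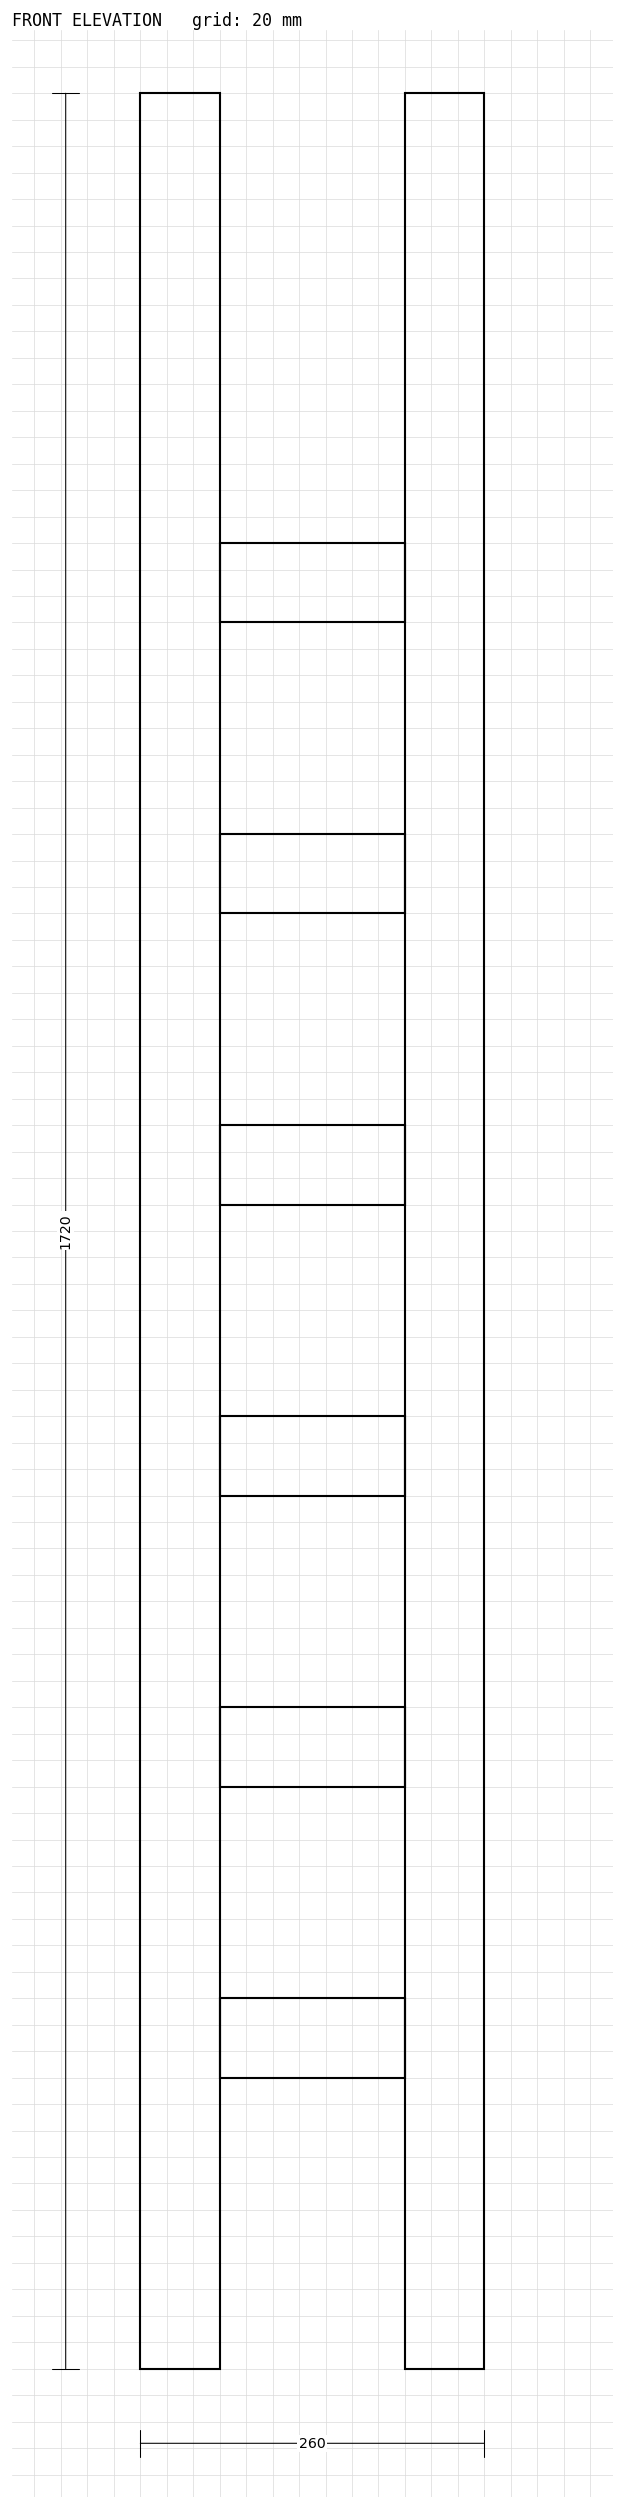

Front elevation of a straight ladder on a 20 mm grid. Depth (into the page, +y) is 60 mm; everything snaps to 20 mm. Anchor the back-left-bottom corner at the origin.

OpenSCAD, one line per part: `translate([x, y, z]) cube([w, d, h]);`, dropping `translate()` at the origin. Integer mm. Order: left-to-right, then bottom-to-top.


cube([60, 60, 1720]);
translate([60, 0, 220]) cube([140, 60, 60]);
translate([60, 0, 440]) cube([140, 60, 60]);
translate([60, 0, 660]) cube([140, 60, 60]);
translate([60, 0, 880]) cube([140, 60, 60]);
translate([60, 0, 1100]) cube([140, 60, 60]);
translate([60, 0, 1320]) cube([140, 60, 60]);
translate([200, 0, 0]) cube([60, 60, 1720]);


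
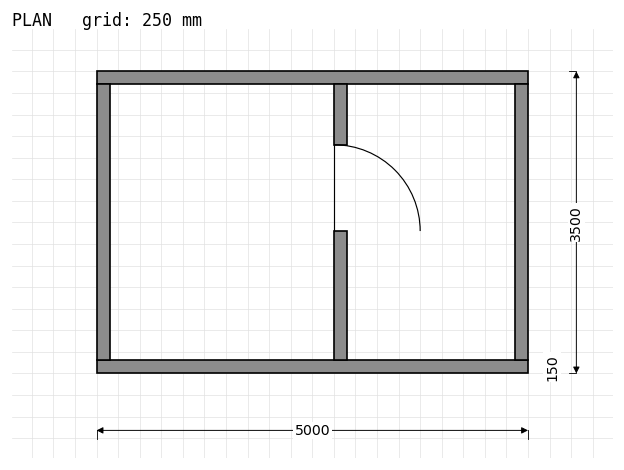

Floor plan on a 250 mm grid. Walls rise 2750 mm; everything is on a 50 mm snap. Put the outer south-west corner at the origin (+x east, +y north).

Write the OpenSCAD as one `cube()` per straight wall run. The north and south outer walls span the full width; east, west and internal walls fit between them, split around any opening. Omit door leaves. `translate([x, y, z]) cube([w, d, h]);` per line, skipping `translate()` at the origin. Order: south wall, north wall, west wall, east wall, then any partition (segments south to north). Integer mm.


cube([5000, 150, 2750]);
translate([0, 3350, 0]) cube([5000, 150, 2750]);
translate([0, 150, 0]) cube([150, 3200, 2750]);
translate([4850, 150, 0]) cube([150, 3200, 2750]);
translate([2750, 150, 0]) cube([150, 1500, 2750]);
translate([2750, 2650, 0]) cube([150, 700, 2750]);


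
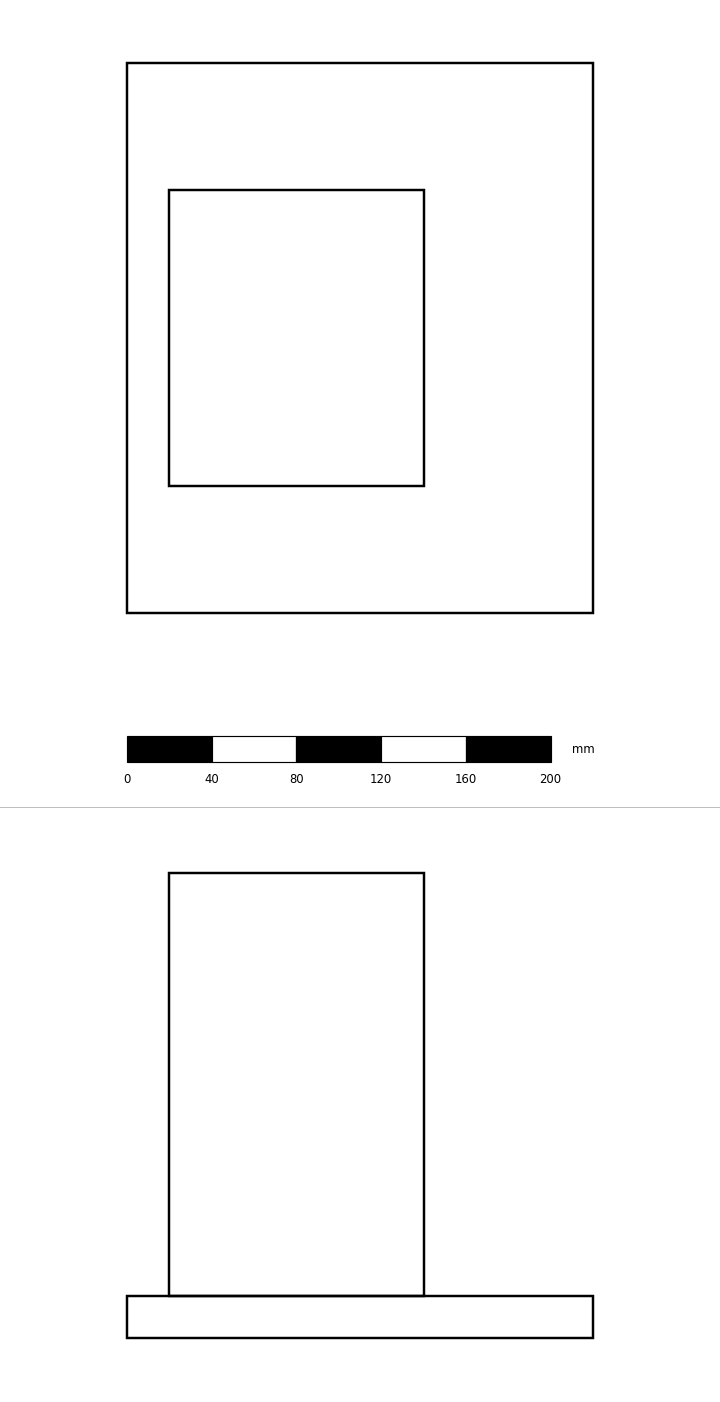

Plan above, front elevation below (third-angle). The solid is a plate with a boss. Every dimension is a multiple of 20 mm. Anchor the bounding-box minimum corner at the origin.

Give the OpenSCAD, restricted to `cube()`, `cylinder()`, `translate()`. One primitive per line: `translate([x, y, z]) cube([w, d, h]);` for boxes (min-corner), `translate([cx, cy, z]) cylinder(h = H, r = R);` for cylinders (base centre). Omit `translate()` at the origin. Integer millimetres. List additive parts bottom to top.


cube([220, 260, 20]);
translate([20, 60, 20]) cube([120, 140, 200]);


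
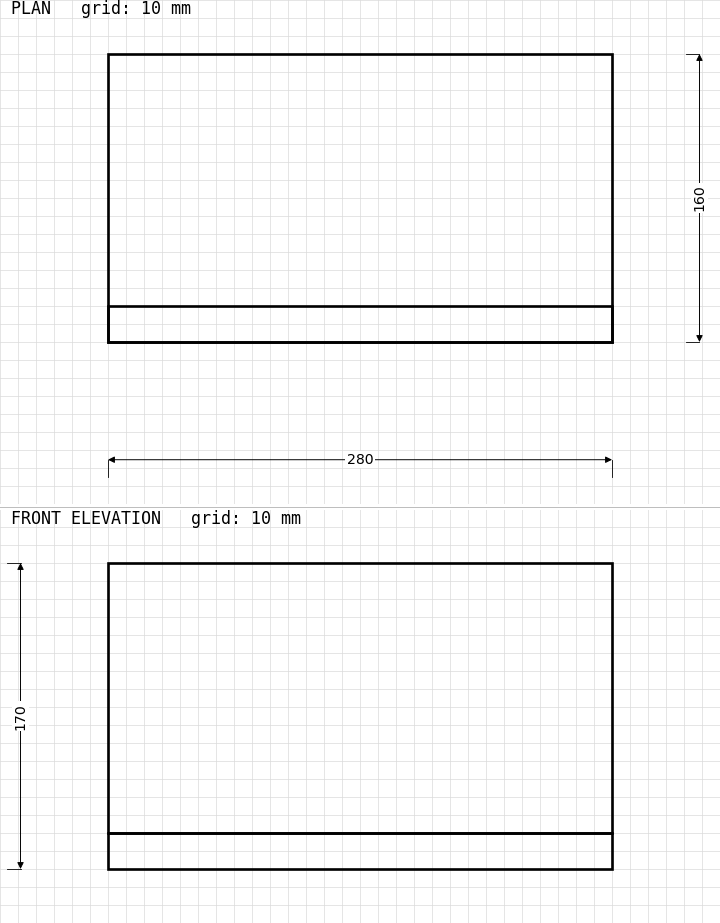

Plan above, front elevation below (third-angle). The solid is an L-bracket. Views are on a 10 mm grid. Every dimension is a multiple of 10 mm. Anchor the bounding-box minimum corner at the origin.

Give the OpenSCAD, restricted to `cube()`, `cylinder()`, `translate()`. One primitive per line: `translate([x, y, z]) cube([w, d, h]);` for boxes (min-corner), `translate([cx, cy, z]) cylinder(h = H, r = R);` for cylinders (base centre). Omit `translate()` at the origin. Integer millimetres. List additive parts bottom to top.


cube([280, 160, 20]);
translate([0, 0, 20]) cube([280, 20, 150]);
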